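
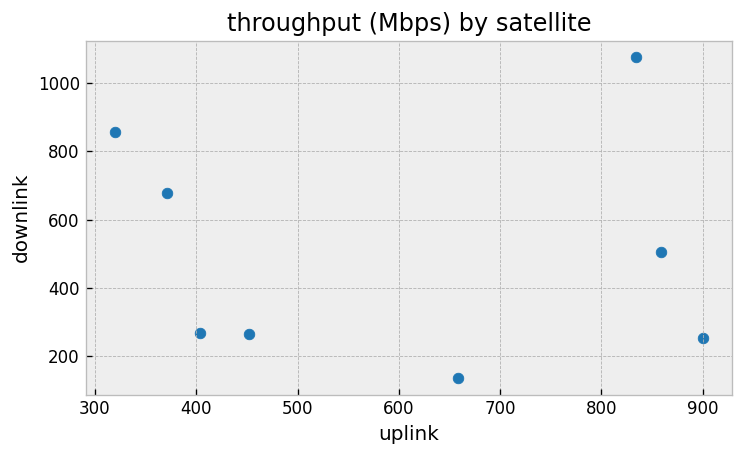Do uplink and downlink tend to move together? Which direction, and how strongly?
Points are roughly uncorrelated; weak (|r| ≈ 0.0).

no clear correlation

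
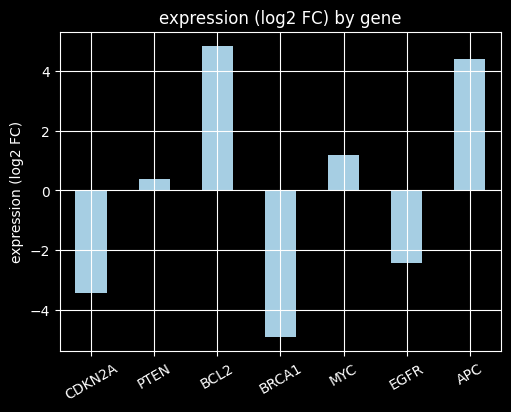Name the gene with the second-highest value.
APC

Top 3: BCL2 ≈ 5, APC ≈ 4, MYC ≈ 1.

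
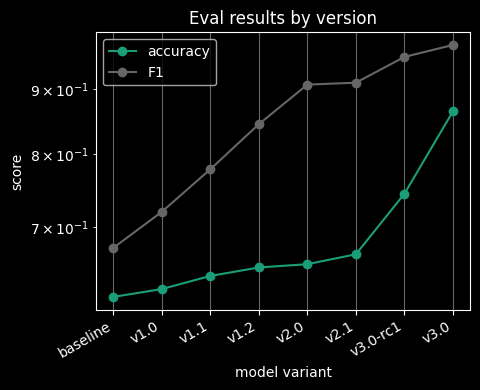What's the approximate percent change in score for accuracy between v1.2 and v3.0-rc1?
≈ +15.4%

v1.2 ≈ 0.65, v3.0-rc1 ≈ 0.75; (0.75 − 0.65) / 0.65 ≈ +15.4%.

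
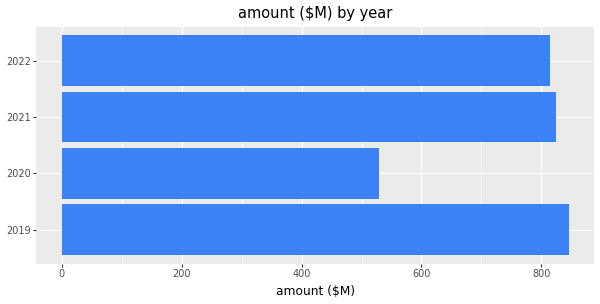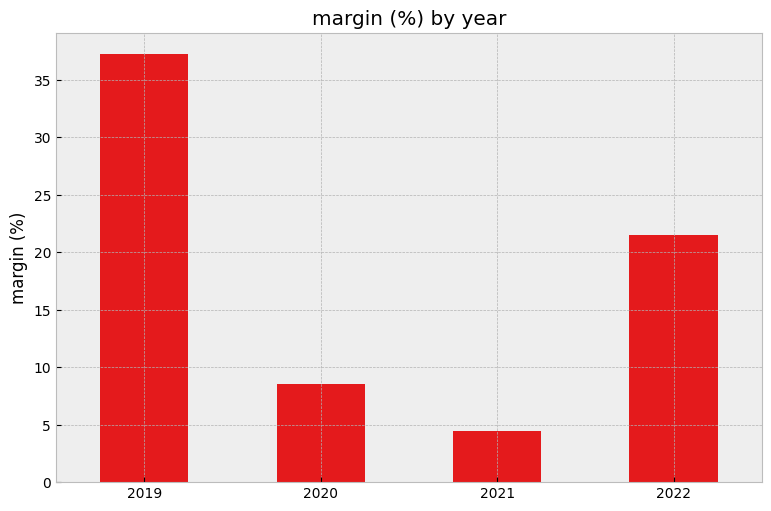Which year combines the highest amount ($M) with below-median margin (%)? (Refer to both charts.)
2021

Chart 2 median margin (%) ≈ 15; below-median years: 2020, 2021. Among those, 2021 has the highest amount ($M) (≈ 800).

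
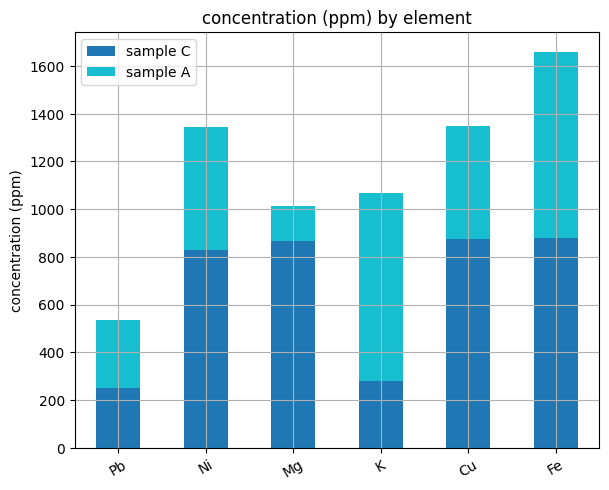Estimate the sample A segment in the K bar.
≈ 800

sample A top ≈ 1000, bottom ≈ 200; segment ≈ 800.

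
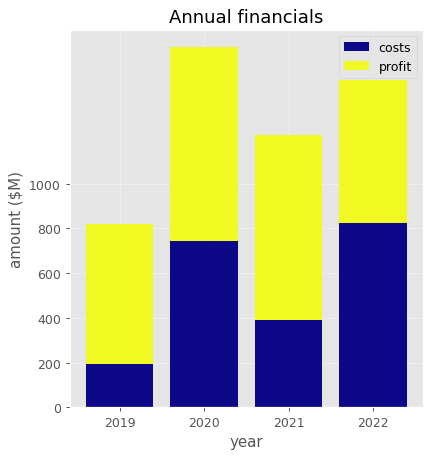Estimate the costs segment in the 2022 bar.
costs top ≈ 800, bottom ≈ 0; segment ≈ 800.

≈ 800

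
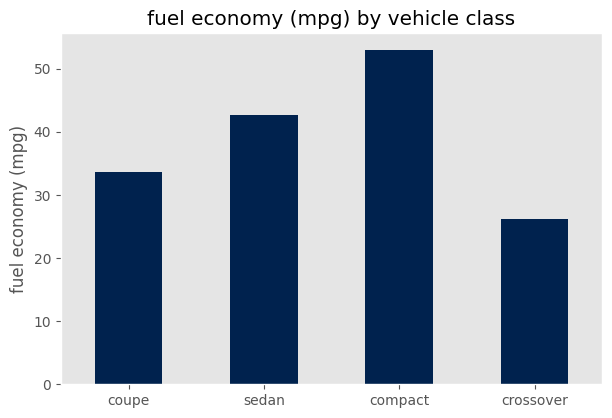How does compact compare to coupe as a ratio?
compact ≈ 55, coupe ≈ 35; 55/35 ≈ 1.57.

≈ 1.57×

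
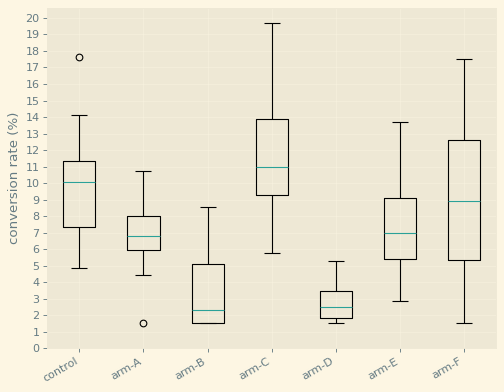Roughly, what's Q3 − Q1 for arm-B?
≈ 3

Q3 ≈ 5, Q1 ≈ 2; IQR ≈ 3.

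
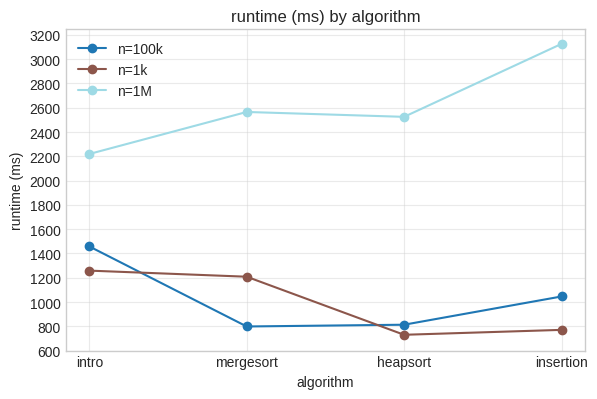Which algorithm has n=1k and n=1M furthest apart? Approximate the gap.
insertion, ≈ 2400 ms

insertion: n=1k ≈ 800, n=1M ≈ 3200 → gap ≈ 2400. Next-largest (heapsort) is only ≈ 1800.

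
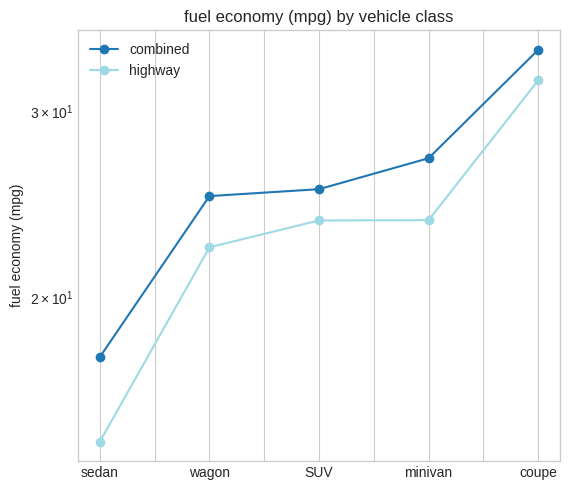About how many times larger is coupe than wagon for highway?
coupe ≈ 32, wagon ≈ 22; 32/22 ≈ 1.45.

≈ 1.45×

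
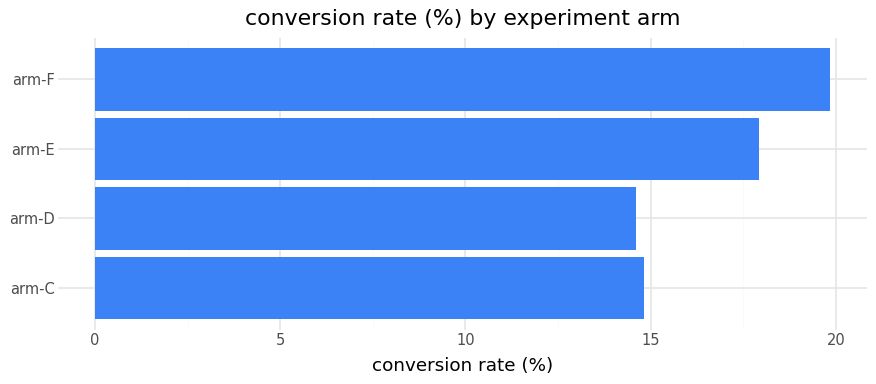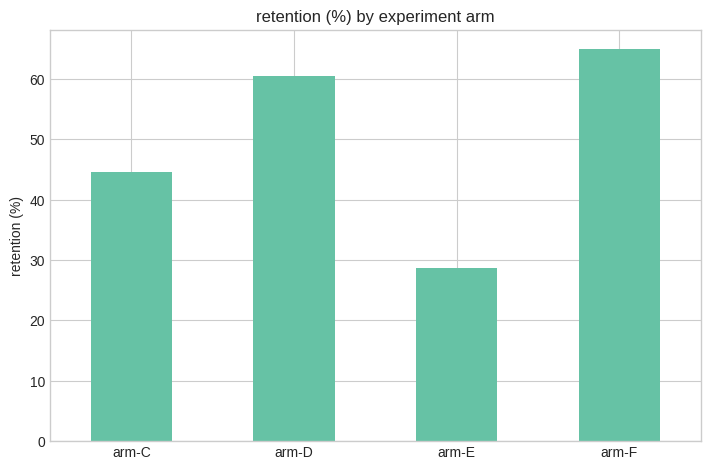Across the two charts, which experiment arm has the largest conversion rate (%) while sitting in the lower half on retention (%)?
arm-E

Chart 2 median retention (%) ≈ 50; below-median experiment arms: arm-C, arm-E. Among those, arm-E has the highest conversion rate (%) (≈ 18).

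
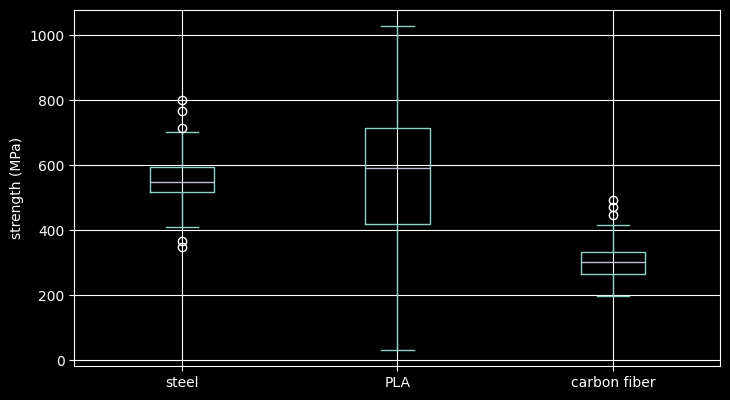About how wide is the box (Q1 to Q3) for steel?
≈ 75

Q3 ≈ 600, Q1 ≈ 525; IQR ≈ 75.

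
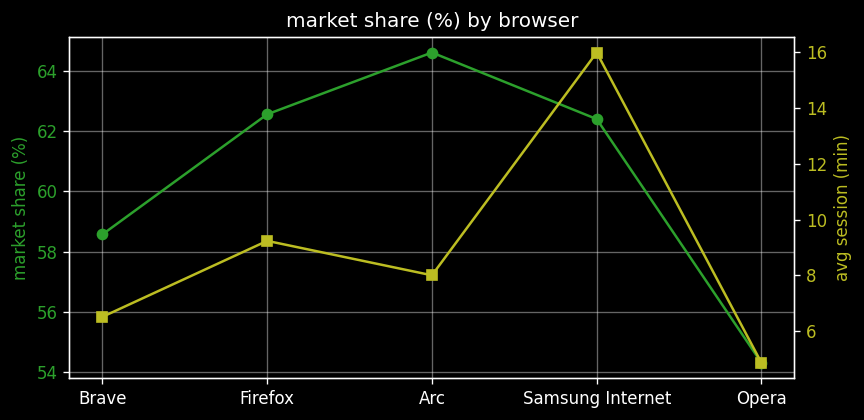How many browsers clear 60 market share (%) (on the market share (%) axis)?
3

Above 60: Firefox, Arc, Samsung Internet.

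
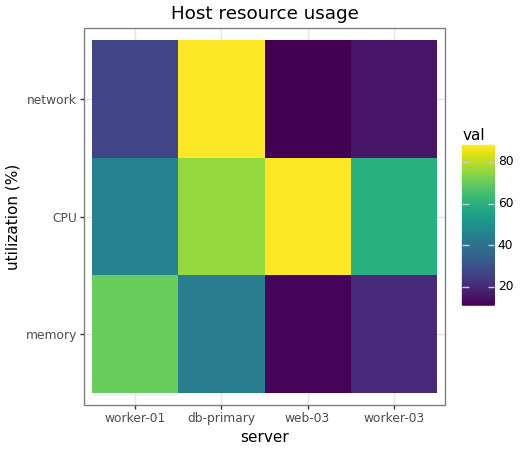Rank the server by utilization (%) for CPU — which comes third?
Top 4 for CPU: web-03 ≈ 90, db-primary ≈ 80, worker-03 ≈ 60, worker-01 ≈ 40.

worker-03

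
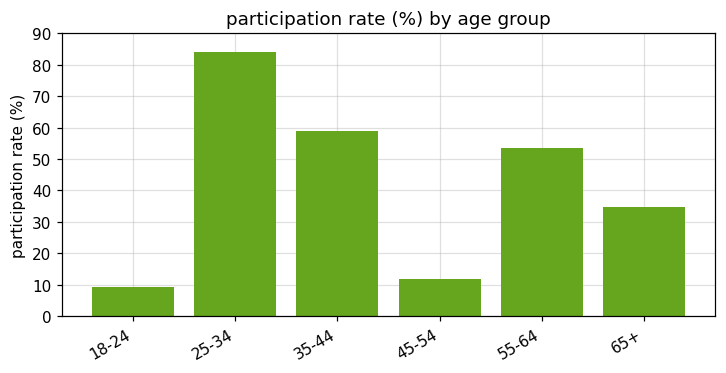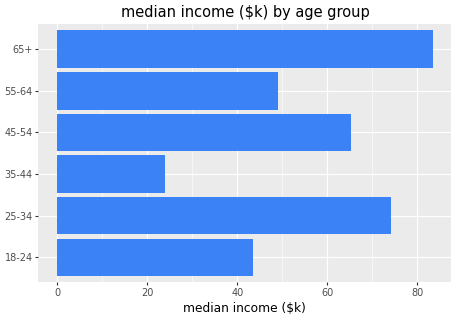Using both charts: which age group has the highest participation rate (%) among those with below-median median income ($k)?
Chart 2 median median income ($k) ≈ 60; below-median age groups: 18-24, 35-44, 55-64. Among those, 35-44 has the highest participation rate (%) (≈ 60).

35-44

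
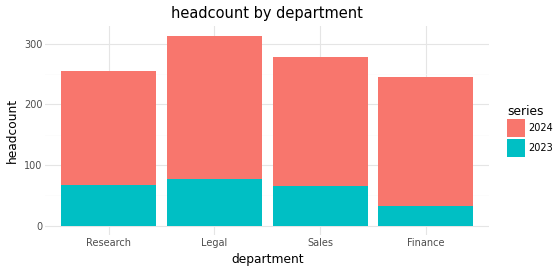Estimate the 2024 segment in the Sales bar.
2024 top ≈ 300, bottom ≈ 50; segment ≈ 250.

≈ 250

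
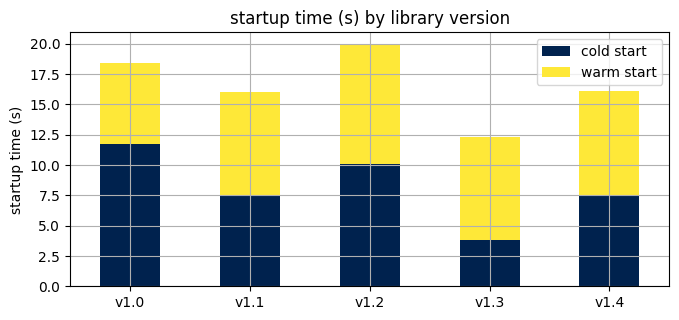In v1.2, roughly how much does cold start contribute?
cold start top ≈ 10, bottom ≈ 0; segment ≈ 10.

≈ 10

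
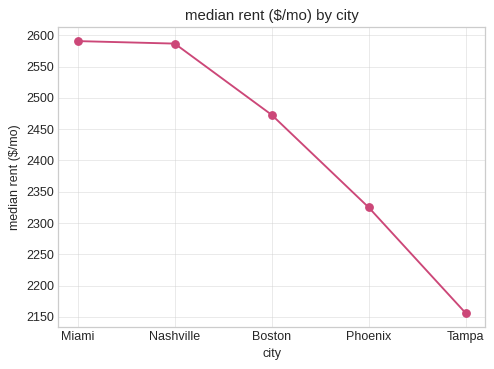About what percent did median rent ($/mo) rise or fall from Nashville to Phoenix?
≈ -11.5%

Nashville ≈ 2600, Phoenix ≈ 2300; (2300 − 2600) / 2600 ≈ -11.5%.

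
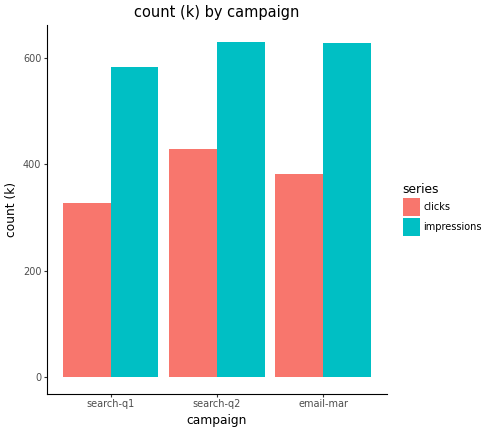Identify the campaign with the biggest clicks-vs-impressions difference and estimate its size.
search-q1: clicks ≈ 300, impressions ≈ 600 → gap ≈ 300. Next-largest (email-mar) is only ≈ 200.

search-q1, ≈ 300 k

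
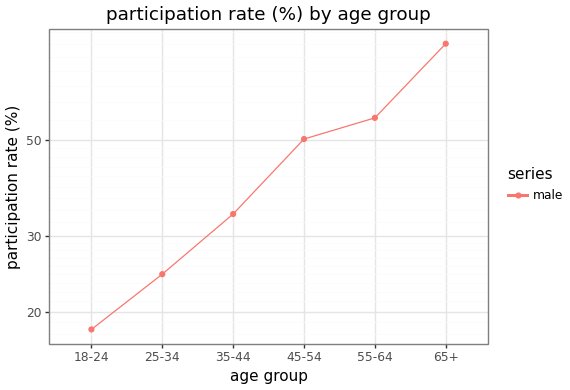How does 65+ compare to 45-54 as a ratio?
65+ ≈ 80, 45-54 ≈ 50; 80/50 ≈ 1.6.

≈ 1.6×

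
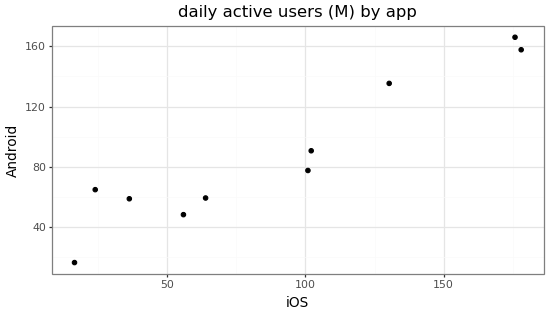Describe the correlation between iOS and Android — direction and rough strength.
positive, strong

Points are positively correlated; strong (|r| ≈ 0.9).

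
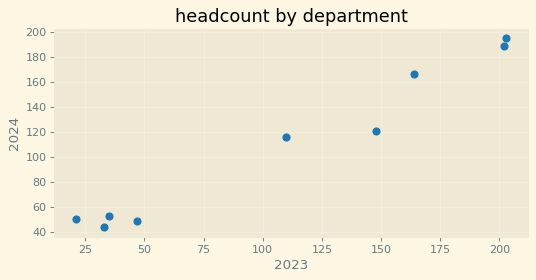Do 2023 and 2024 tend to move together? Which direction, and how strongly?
Points are positively correlated; strong (|r| ≈ 1.0).

positive, strong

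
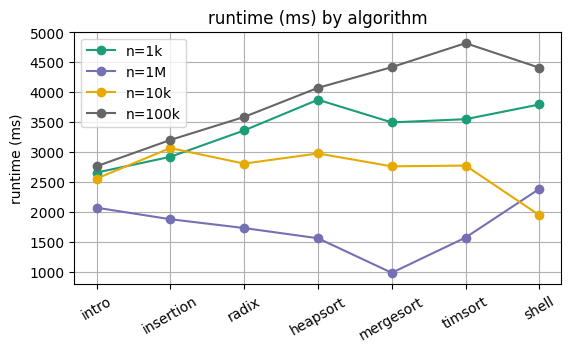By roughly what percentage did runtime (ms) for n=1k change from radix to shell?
radix ≈ 3500, shell ≈ 4000; (4000 − 3500) / 3500 ≈ +14.3%.

≈ +14.3%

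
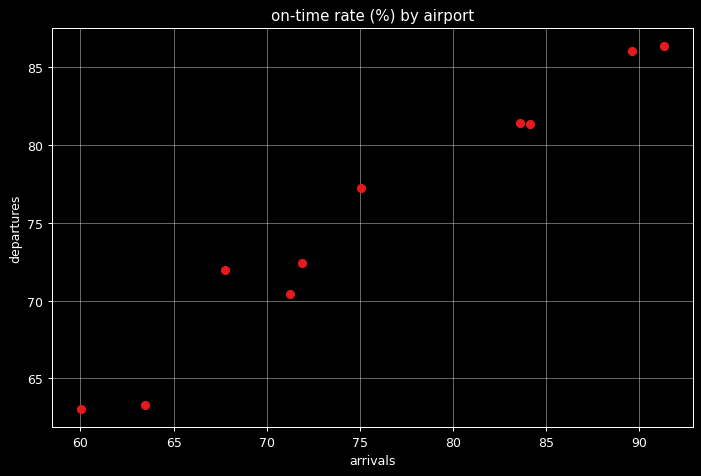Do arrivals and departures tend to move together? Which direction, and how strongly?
Points are positively correlated; strong (|r| ≈ 1.0).

positive, strong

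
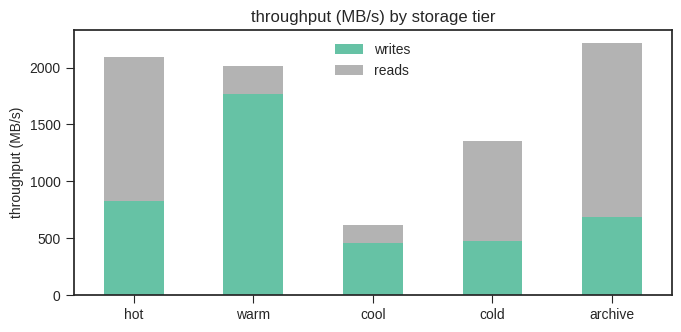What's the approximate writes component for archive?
≈ 600

writes top ≈ 600, bottom ≈ 0; segment ≈ 600.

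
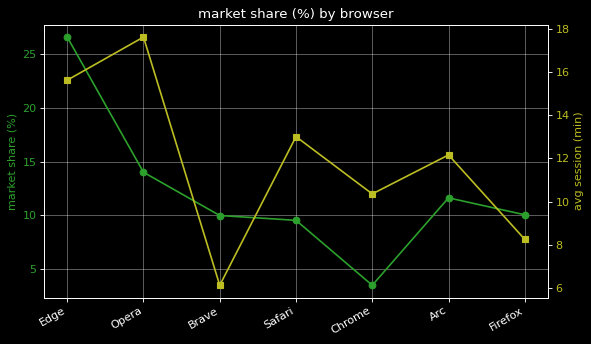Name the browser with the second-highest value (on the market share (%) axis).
Opera

Top 3 (on the market share (%) axis): Edge ≈ 26, Opera ≈ 14, Arc ≈ 12.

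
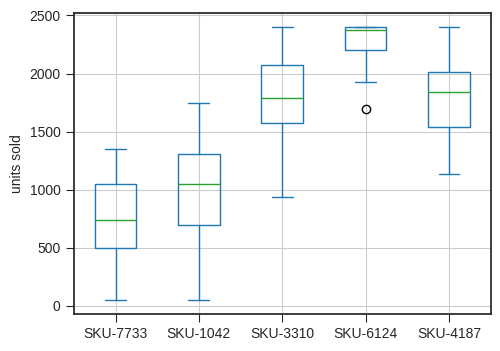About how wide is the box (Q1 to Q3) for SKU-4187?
≈ 400

Q3 ≈ 2000, Q1 ≈ 1600; IQR ≈ 400.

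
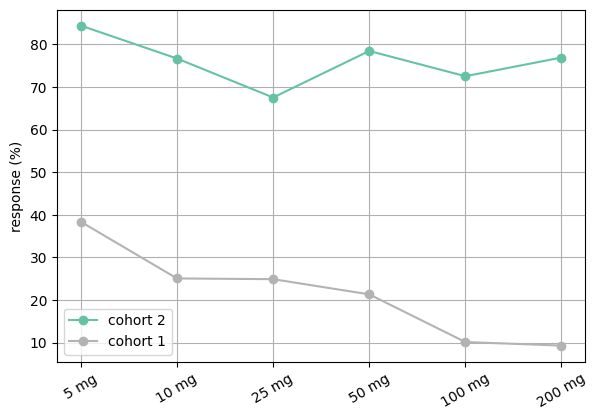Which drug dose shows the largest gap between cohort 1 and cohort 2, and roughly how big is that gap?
200 mg, ≈ 70 %

200 mg: cohort 1 ≈ 10, cohort 2 ≈ 80 → gap ≈ 70. Next-largest (100 mg) is only ≈ 60.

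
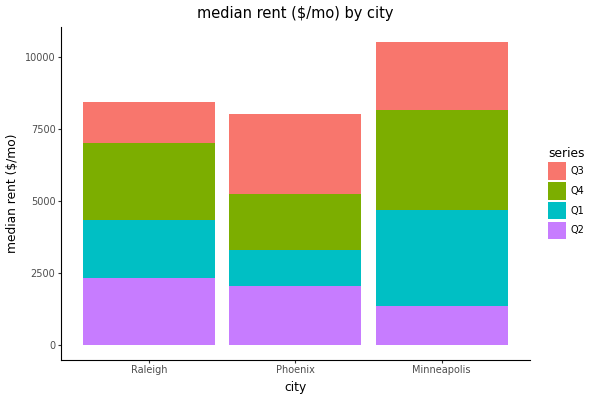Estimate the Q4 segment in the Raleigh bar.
≈ 3000

Q4 top ≈ 7000, bottom ≈ 4000; segment ≈ 3000.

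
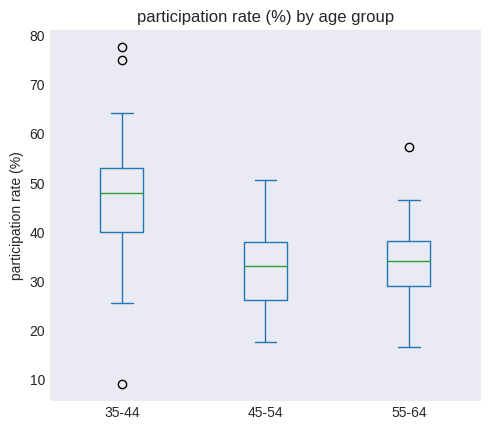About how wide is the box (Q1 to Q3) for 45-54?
Q3 ≈ 38, Q1 ≈ 26; IQR ≈ 12.

≈ 12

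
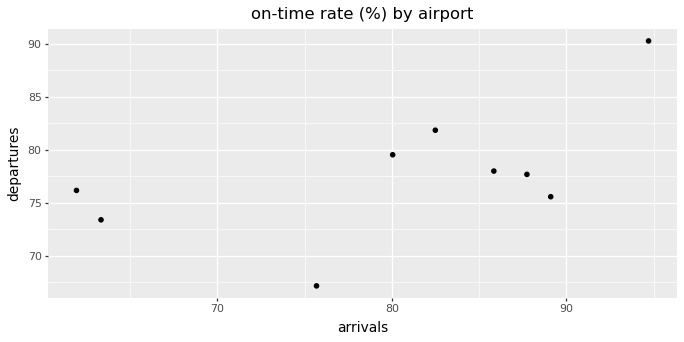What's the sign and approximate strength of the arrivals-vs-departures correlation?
Points are positively correlated; moderate (|r| ≈ 0.6).

positive, moderate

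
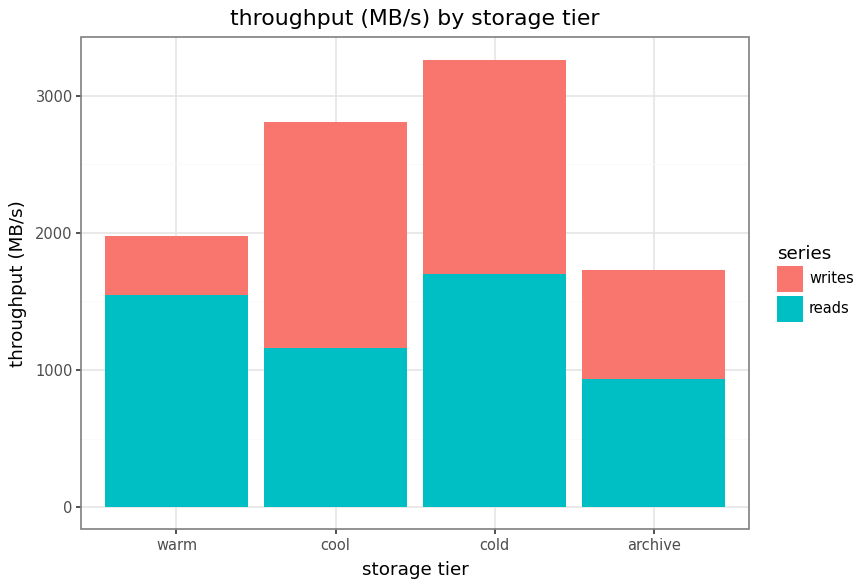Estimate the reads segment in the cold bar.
reads top ≈ 1500, bottom ≈ 0; segment ≈ 1500.

≈ 1500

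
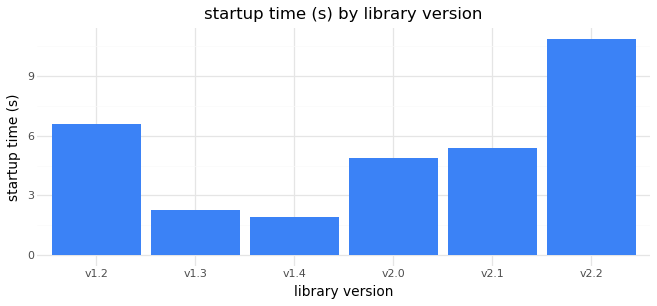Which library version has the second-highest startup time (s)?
Top 3: v2.2 ≈ 11, v1.2 ≈ 7, v2.1 ≈ 5.

v1.2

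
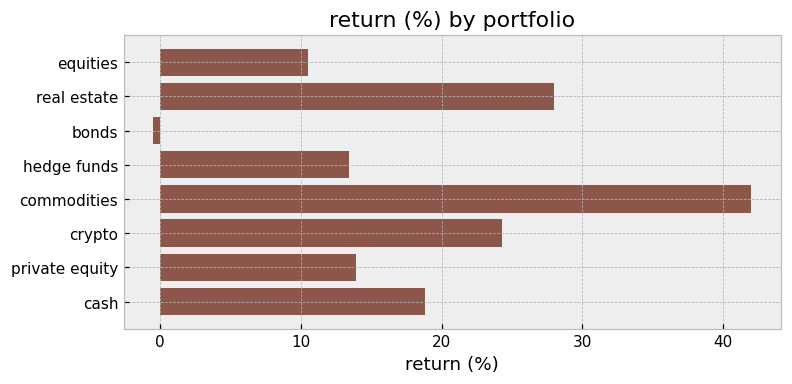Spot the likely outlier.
commodities

commodities ≈ 40; the rest sit between ≈ 0 and ≈ 30.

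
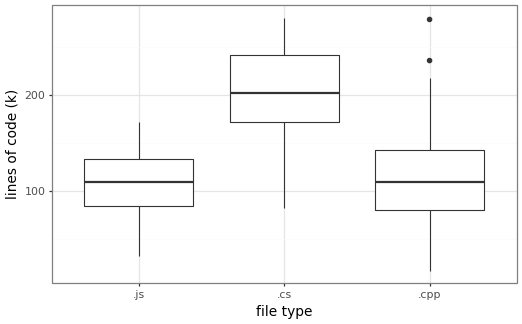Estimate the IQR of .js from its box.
≈ 50

Q3 ≈ 130, Q1 ≈ 80; IQR ≈ 50.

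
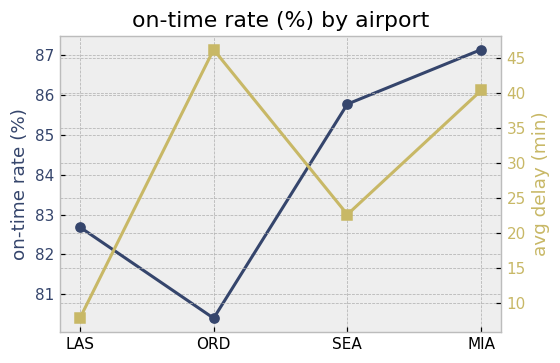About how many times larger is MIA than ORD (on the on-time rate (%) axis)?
≈ 1.09×

MIA ≈ 87, ORD ≈ 80; 87/80 ≈ 1.09.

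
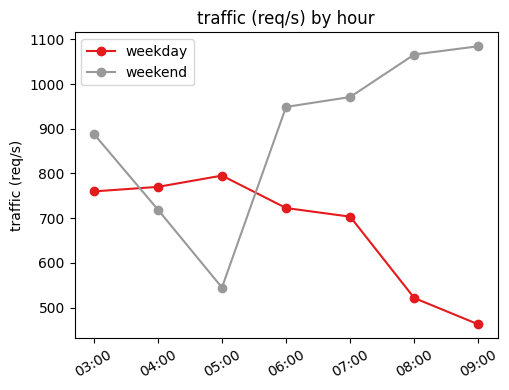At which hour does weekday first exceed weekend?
04:00

03:00: weekday ≈ 800 vs weekend ≈ 900 (not yet); 04:00: weekday ≈ 800 vs weekend ≈ 700 (first crossover).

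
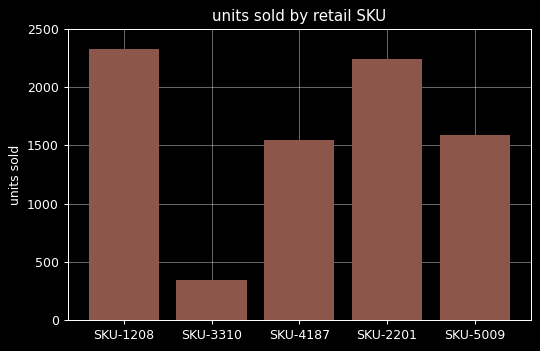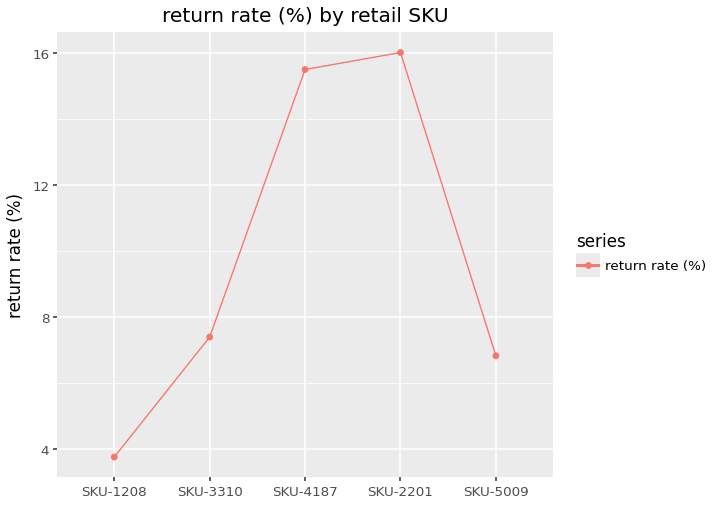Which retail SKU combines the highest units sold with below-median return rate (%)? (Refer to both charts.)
Chart 2 median return rate (%) ≈ 8; below-median retail SKUs: SKU-1208, SKU-5009. Among those, SKU-1208 has the highest units sold (≈ 2500).

SKU-1208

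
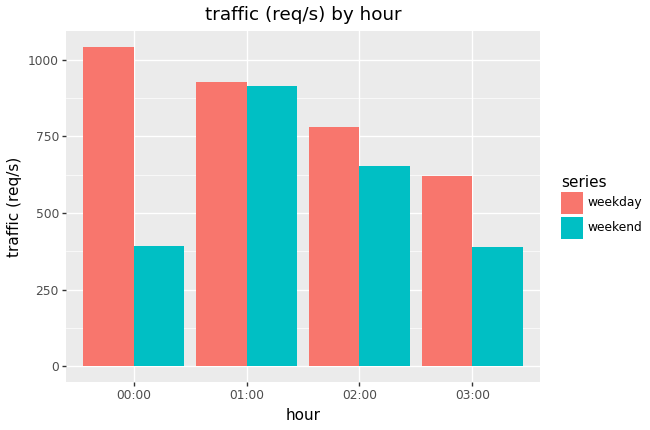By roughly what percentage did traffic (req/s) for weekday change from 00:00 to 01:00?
00:00 ≈ 1000, 01:00 ≈ 900; (900 − 1000) / 1000 ≈ -10%.

≈ -10%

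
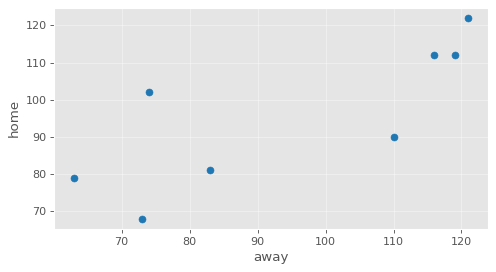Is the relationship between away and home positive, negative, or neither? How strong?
Points are positively correlated; strong (|r| ≈ 0.8).

positive, strong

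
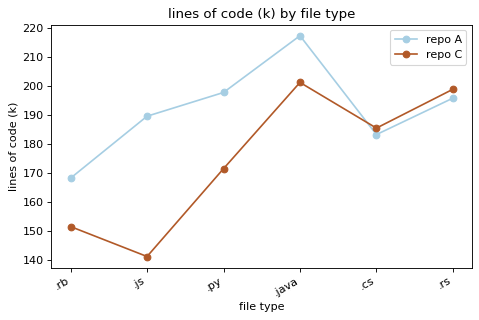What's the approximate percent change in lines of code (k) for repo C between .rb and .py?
.rb ≈ 150, .py ≈ 170; (170 − 150) / 150 ≈ +13.3%.

≈ +13.3%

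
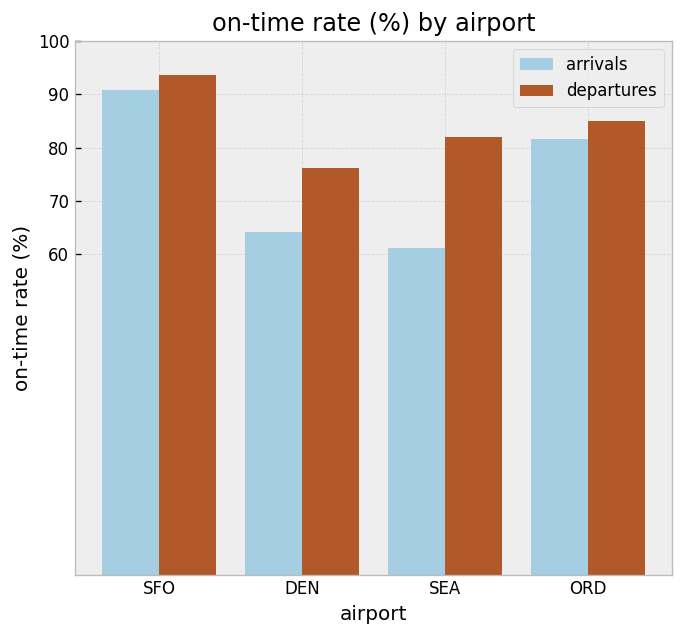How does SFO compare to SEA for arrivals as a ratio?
≈ 1.5×

SFO ≈ 90, SEA ≈ 60; 90/60 ≈ 1.5.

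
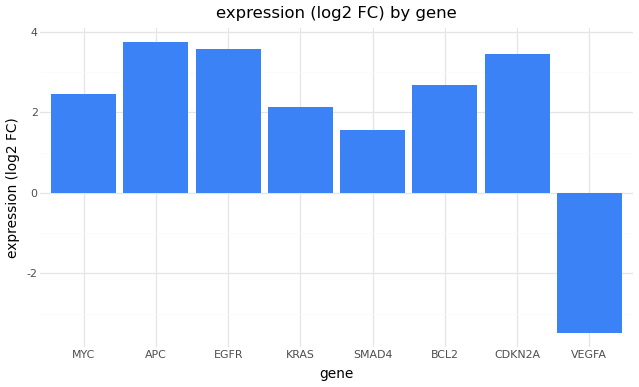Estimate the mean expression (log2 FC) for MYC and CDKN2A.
≈ 2

(2 + 3) / 2 ≈ 2.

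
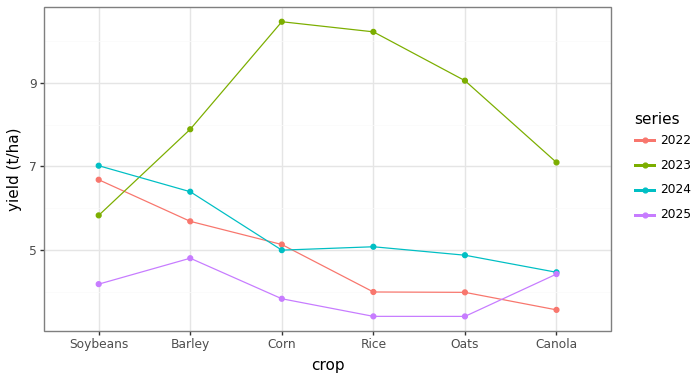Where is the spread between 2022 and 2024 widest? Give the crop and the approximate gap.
Rice, ≈ 1 t/ha

Rice: 2022 ≈ 4, 2024 ≈ 5 → gap ≈ 1. Next-largest (Canola) is only ≈ 0.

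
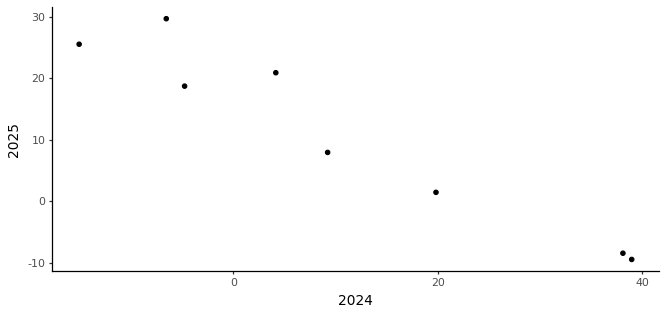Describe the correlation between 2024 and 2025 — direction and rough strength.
Points are negatively correlated; strong (|r| ≈ 1.0).

negative, strong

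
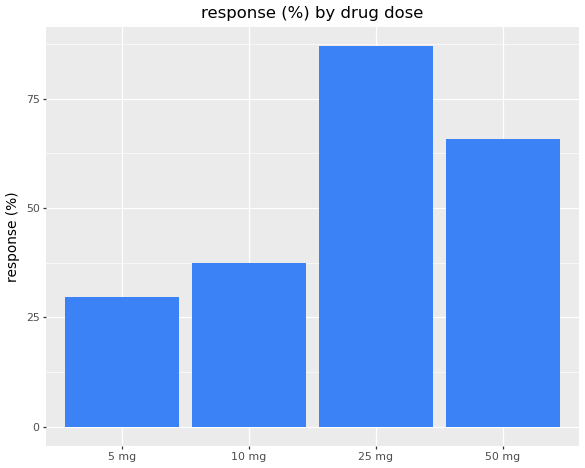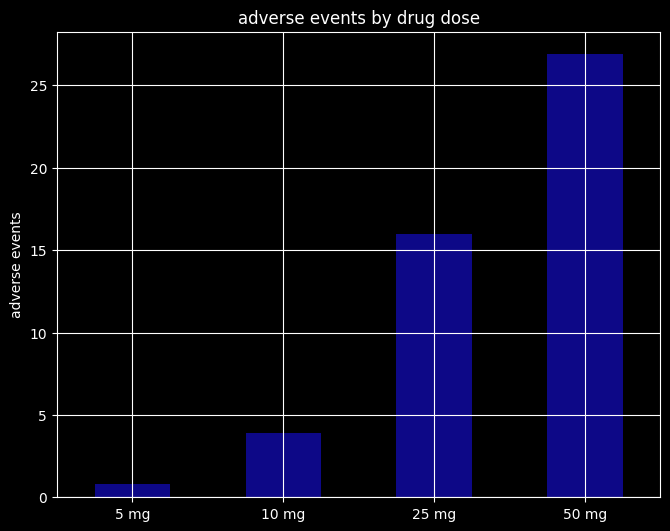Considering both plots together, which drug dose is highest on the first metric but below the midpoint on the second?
Chart 2 median adverse events ≈ 10; below-median drug doses: 5 mg, 10 mg. Among those, 10 mg has the highest response (%) (≈ 40).

10 mg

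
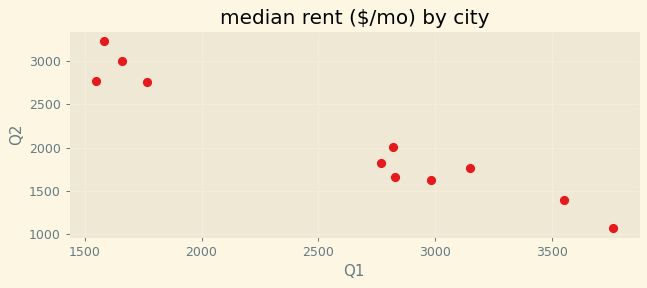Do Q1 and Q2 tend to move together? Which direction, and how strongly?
Points are negatively correlated; strong (|r| ≈ 1.0).

negative, strong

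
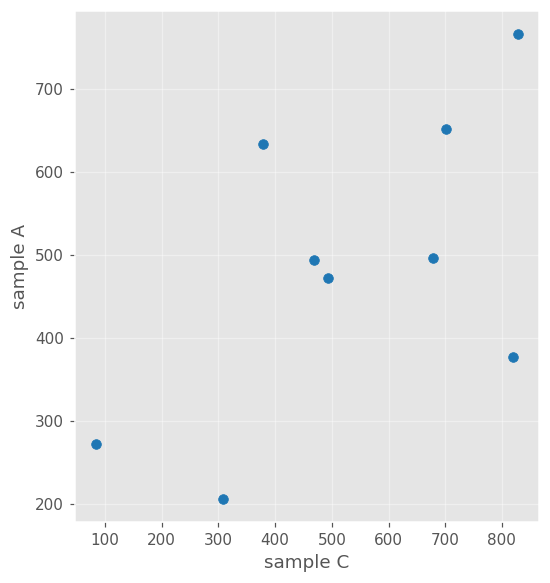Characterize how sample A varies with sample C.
Points are positively correlated; moderate (|r| ≈ 0.6).

positive, moderate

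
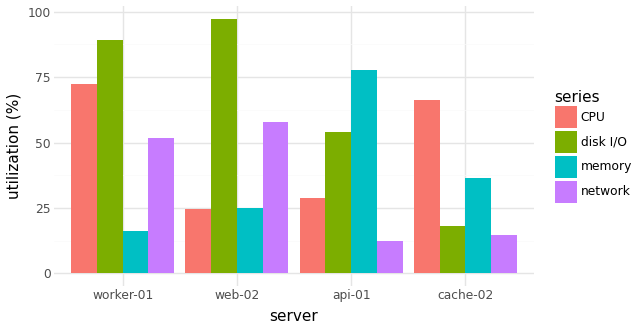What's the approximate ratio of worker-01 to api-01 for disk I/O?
≈ 1.8×

worker-01 ≈ 90, api-01 ≈ 50; 90/50 ≈ 1.8.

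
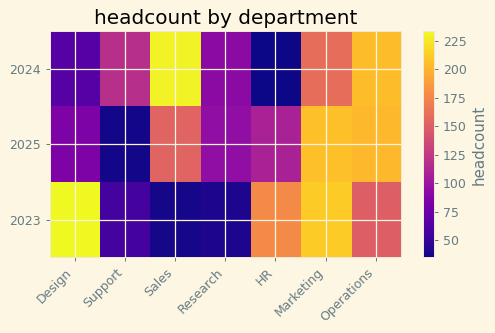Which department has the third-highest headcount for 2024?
Top 4 for 2024: Sales ≈ 240, Operations ≈ 200, Marketing ≈ 160, Support ≈ 120.

Marketing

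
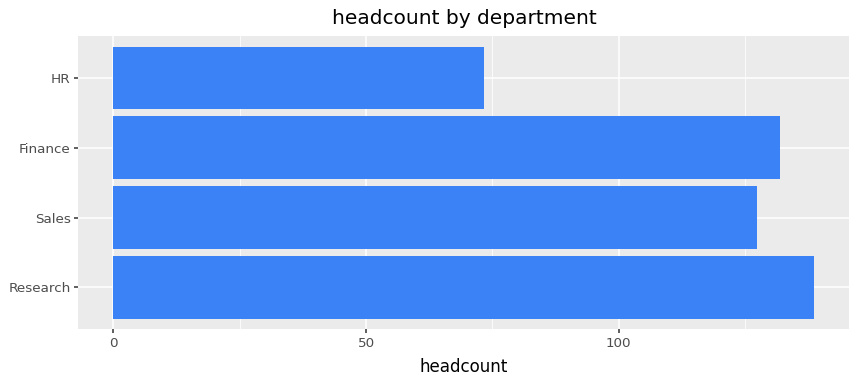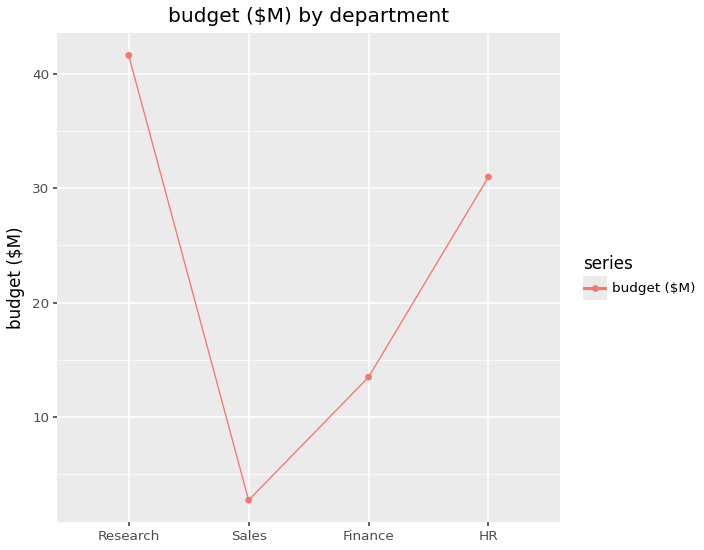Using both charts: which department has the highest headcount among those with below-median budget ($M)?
Chart 2 median budget ($M) ≈ 20; below-median departments: Sales, Finance. Among those, Finance has the highest headcount (≈ 140).

Finance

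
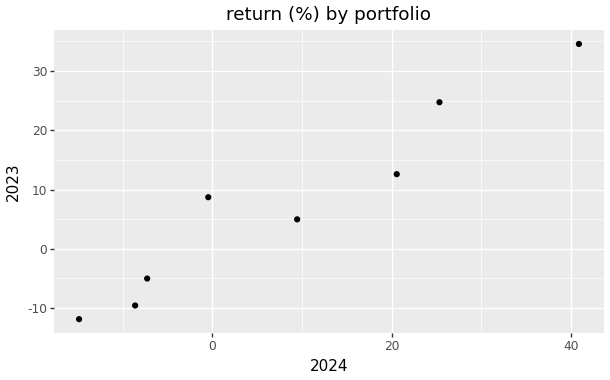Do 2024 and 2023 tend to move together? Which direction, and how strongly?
positive, strong

Points are positively correlated; strong (|r| ≈ 1.0).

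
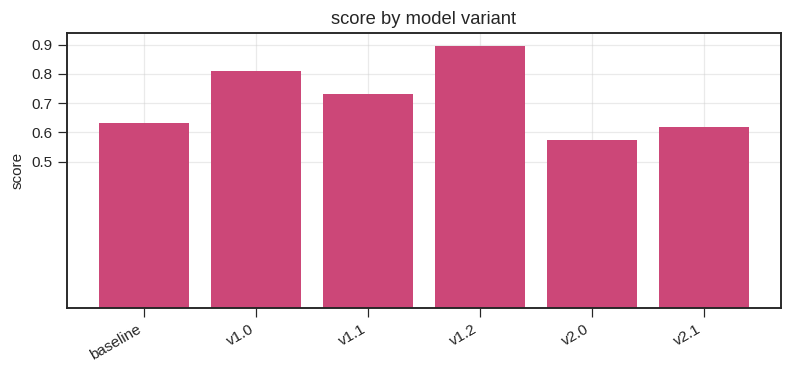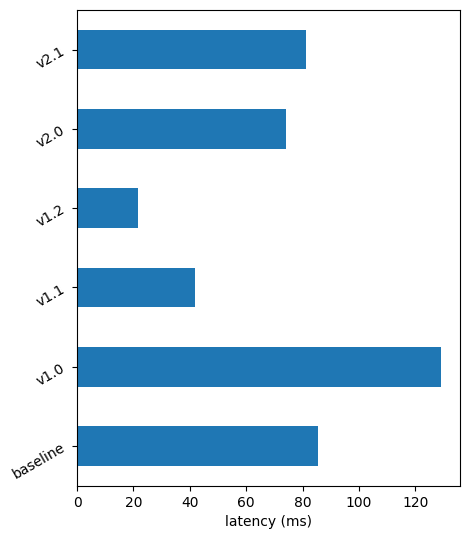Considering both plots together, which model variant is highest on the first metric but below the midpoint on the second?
v1.2

Chart 2 median latency (ms) ≈ 80; below-median model variants: v1.1, v1.2, v2.0. Among those, v1.2 has the highest score (≈ 0.9).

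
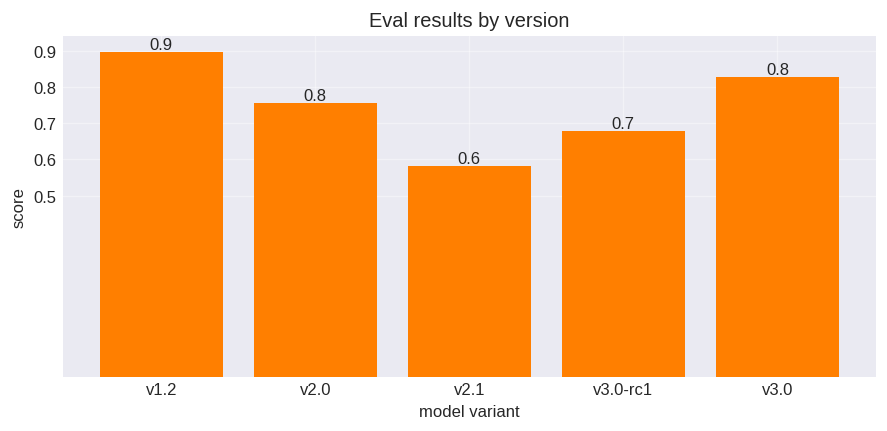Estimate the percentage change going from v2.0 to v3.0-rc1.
≈ -12.5%

v2.0 ≈ 0.8, v3.0-rc1 ≈ 0.7; (0.7 − 0.8) / 0.8 ≈ -12.5%.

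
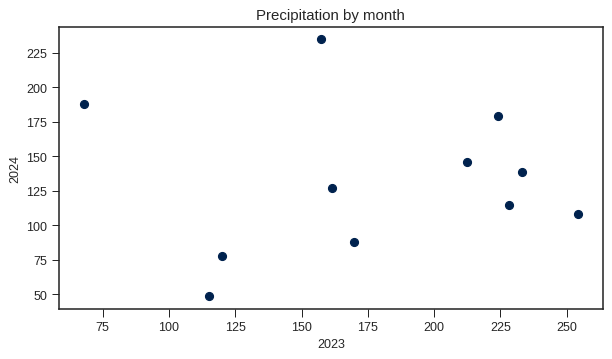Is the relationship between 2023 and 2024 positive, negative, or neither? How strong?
Points are roughly uncorrelated; weak (|r| ≈ 0.0).

no clear correlation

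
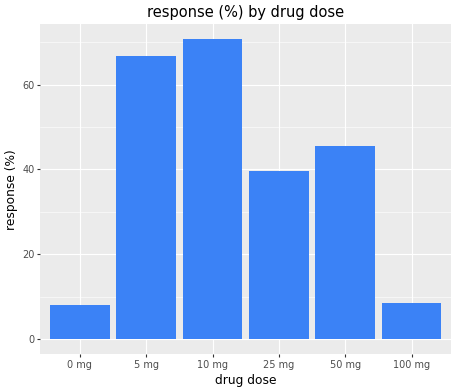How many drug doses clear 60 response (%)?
2

Above 60: 5 mg, 10 mg.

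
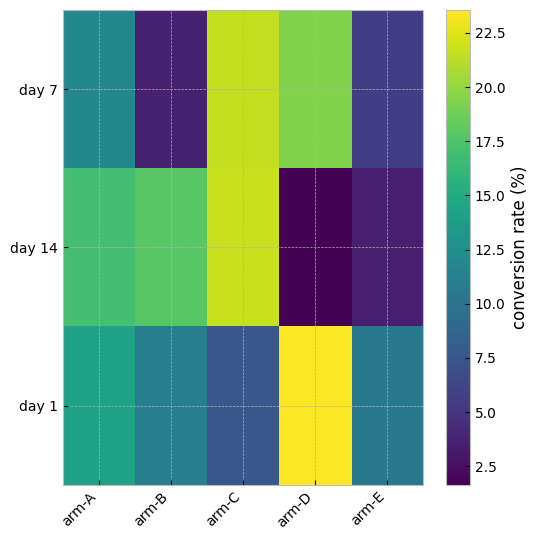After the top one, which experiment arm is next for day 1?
arm-A

Top 3 for day 1: arm-D ≈ 24, arm-A ≈ 14, arm-B ≈ 10.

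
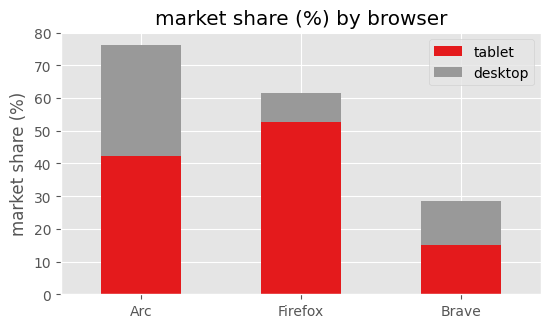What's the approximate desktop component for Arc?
desktop top ≈ 80, bottom ≈ 40; segment ≈ 40.

≈ 40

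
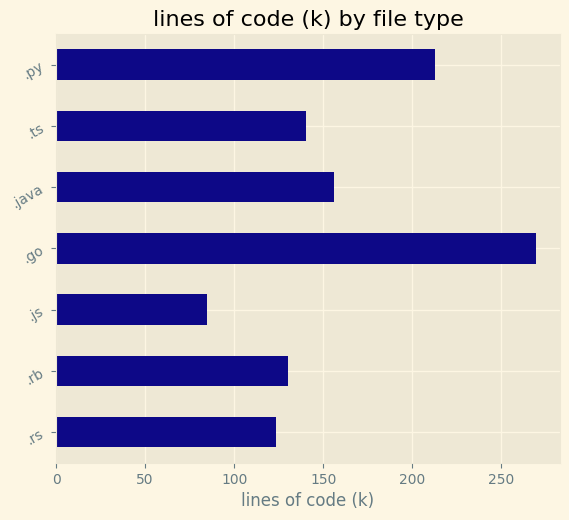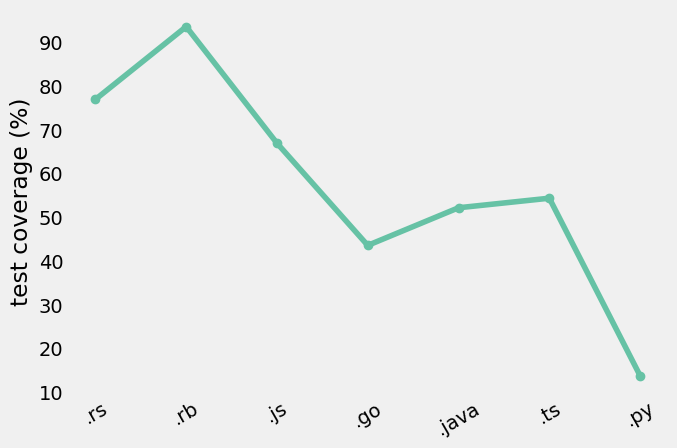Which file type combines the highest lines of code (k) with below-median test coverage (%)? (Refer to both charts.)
Chart 2 median test coverage (%) ≈ 50; below-median file types: .go, .java, .py. Among those, .go has the highest lines of code (k) (≈ 275).

.go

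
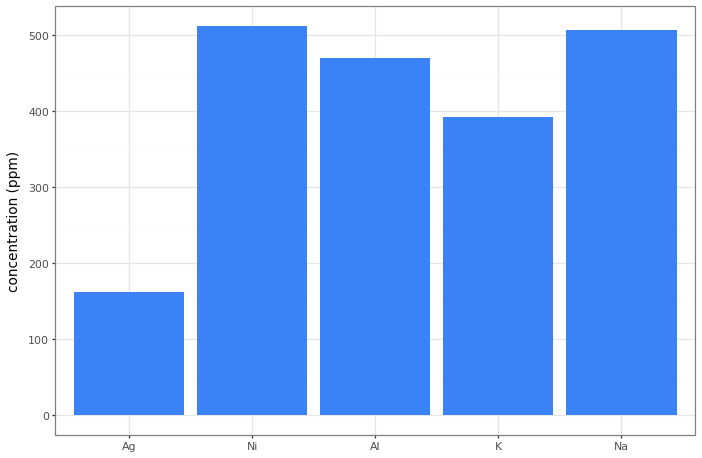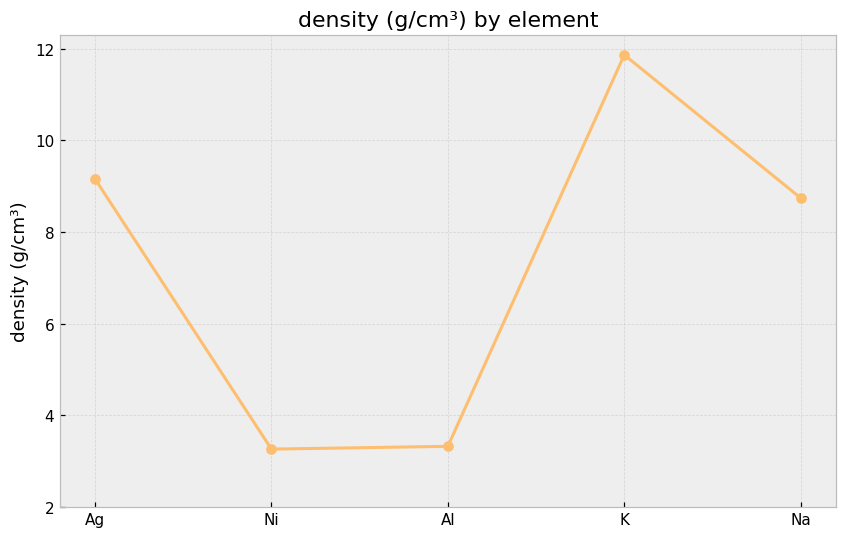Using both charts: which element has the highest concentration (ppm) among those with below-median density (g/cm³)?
Ni

Chart 2 median density (g/cm³) ≈ 8; below-median elements: Ni, Al. Among those, Ni has the highest concentration (ppm) (≈ 500).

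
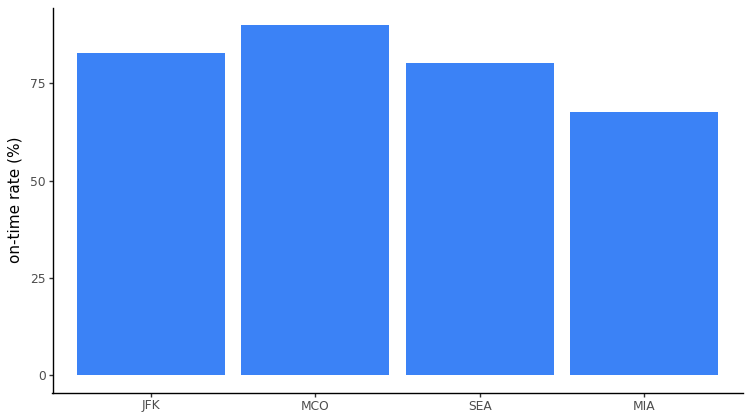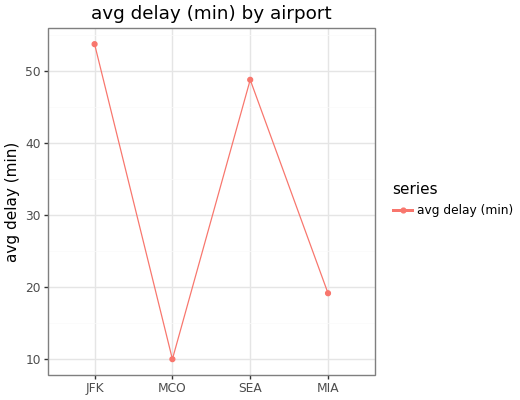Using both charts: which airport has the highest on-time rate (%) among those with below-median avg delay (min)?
Chart 2 median avg delay (min) ≈ 35; below-median airports: MCO, MIA. Among those, MCO has the highest on-time rate (%) (≈ 90).

MCO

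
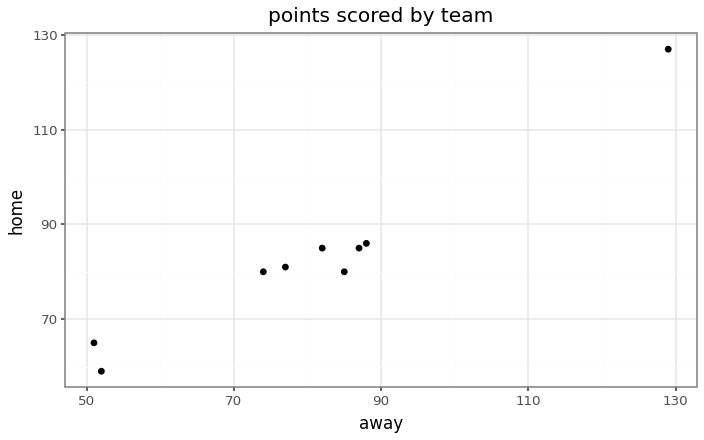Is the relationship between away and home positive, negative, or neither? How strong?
Points are positively correlated; strong (|r| ≈ 1.0).

positive, strong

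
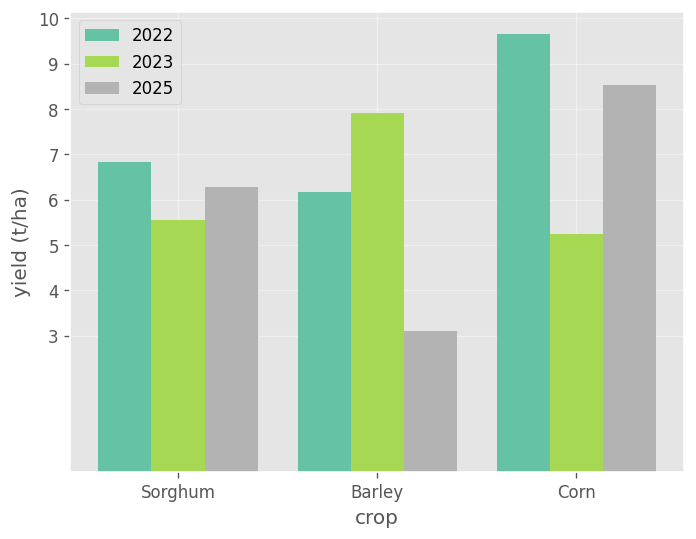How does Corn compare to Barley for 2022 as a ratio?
≈ 1.67×

Corn ≈ 10, Barley ≈ 6; 10/6 ≈ 1.67.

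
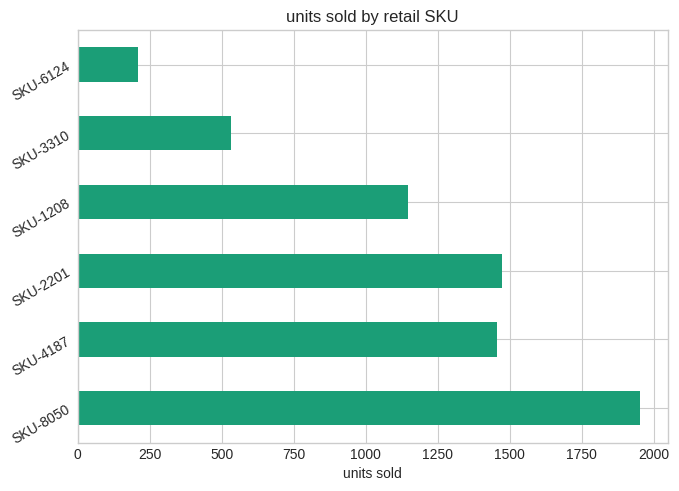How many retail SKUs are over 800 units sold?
4

Above 800: SKU-8050, SKU-4187, SKU-2201, SKU-1208.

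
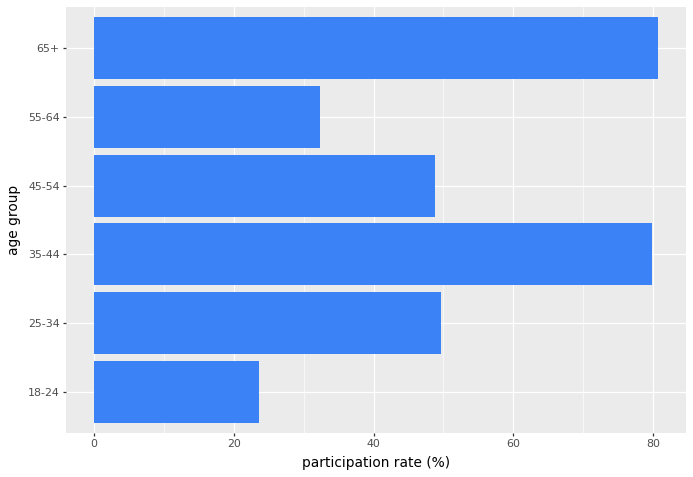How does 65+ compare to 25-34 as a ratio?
≈ 1.6×

65+ ≈ 80, 25-34 ≈ 50; 80/50 ≈ 1.6.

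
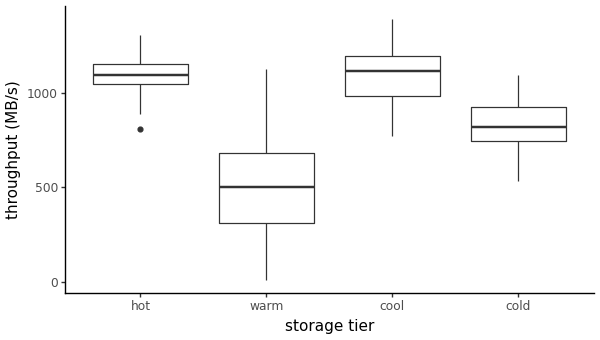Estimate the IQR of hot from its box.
Q3 ≈ 1150, Q1 ≈ 1050; IQR ≈ 100.

≈ 100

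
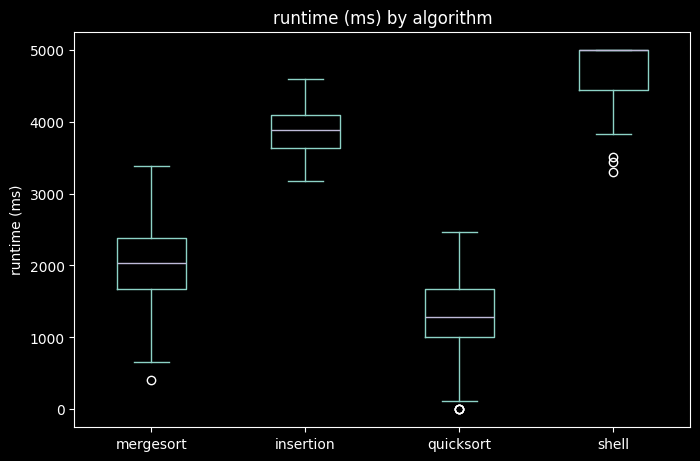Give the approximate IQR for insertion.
≈ 500

Q3 ≈ 4000, Q1 ≈ 3500; IQR ≈ 500.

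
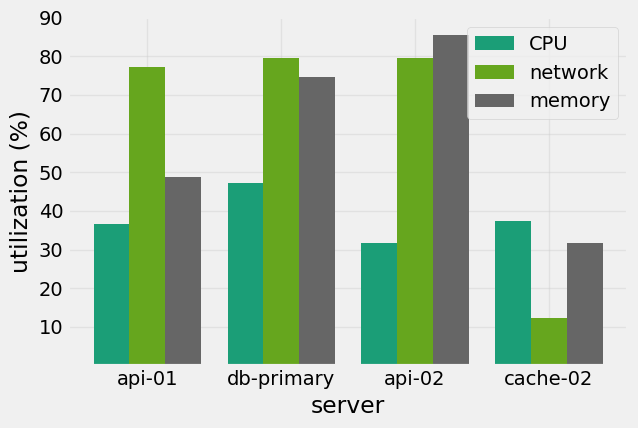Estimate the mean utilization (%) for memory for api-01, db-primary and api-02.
≈ 70

(50 + 70 + 90) / 3 ≈ 70.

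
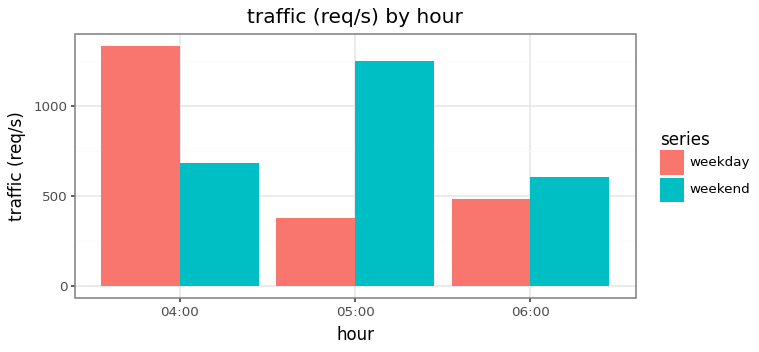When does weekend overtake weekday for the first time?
05:00

04:00: weekend ≈ 600 vs weekday ≈ 1400 (not yet); 05:00: weekend ≈ 1200 vs weekday ≈ 400 (first crossover).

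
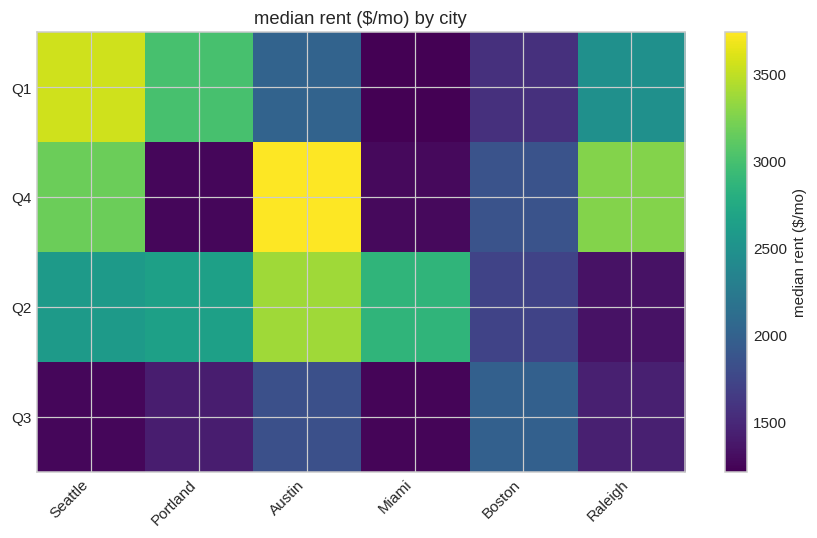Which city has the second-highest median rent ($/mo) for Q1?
Top 3 for Q1: Seattle ≈ 3500, Portland ≈ 3000, Raleigh ≈ 2500.

Portland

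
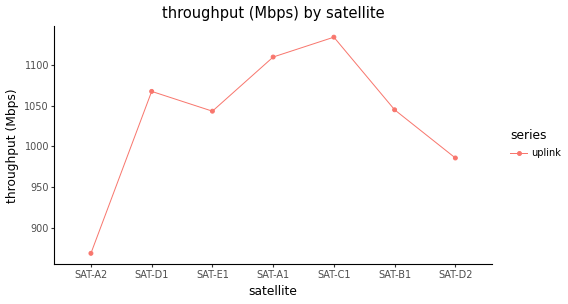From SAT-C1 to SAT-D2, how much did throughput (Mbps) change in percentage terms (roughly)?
SAT-C1 ≈ 1125, SAT-D2 ≈ 975; (975 − 1125) / 1125 ≈ -13.3%.

≈ -13.3%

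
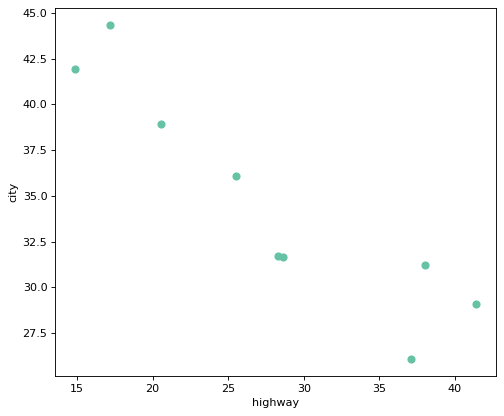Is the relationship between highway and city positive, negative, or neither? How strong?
Points are negatively correlated; strong (|r| ≈ 0.9).

negative, strong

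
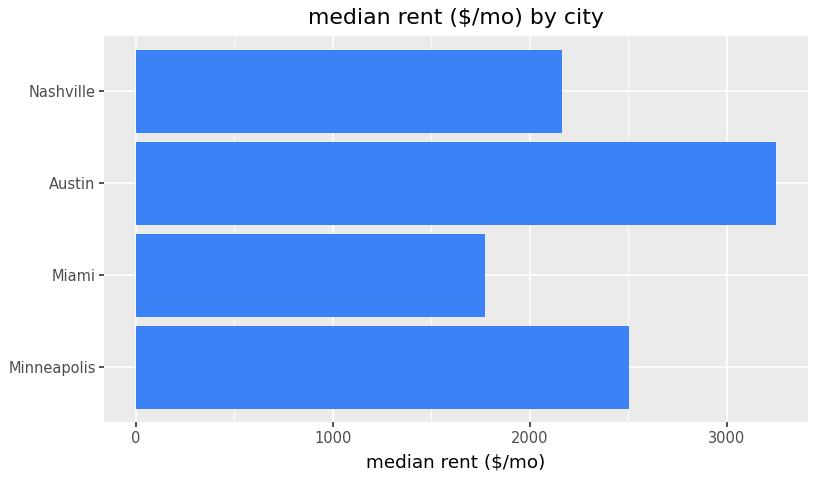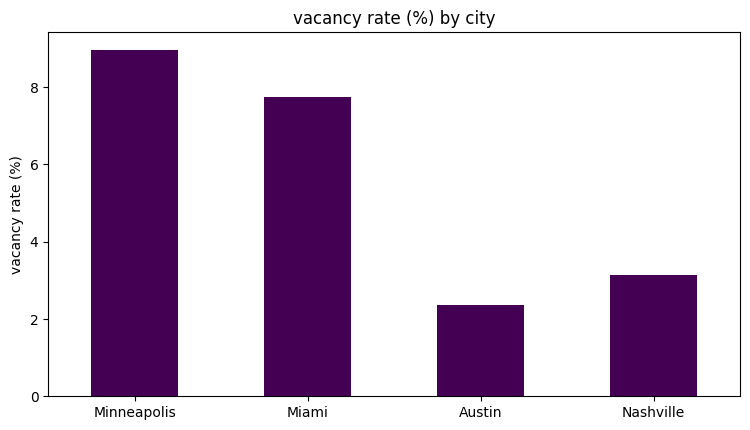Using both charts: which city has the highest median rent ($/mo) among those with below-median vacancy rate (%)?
Chart 2 median vacancy rate (%) ≈ 5; below-median cities: Austin, Nashville. Among those, Austin has the highest median rent ($/mo) (≈ 3000).

Austin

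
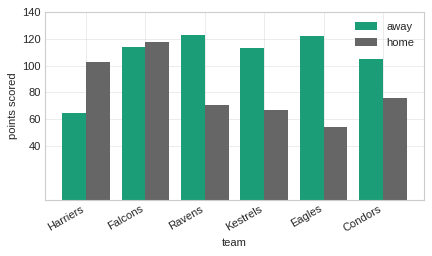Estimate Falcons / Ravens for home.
≈ 1.5×

Falcons ≈ 120, Ravens ≈ 80; 120/80 ≈ 1.5.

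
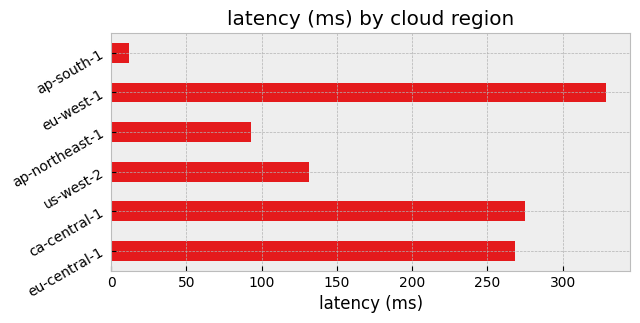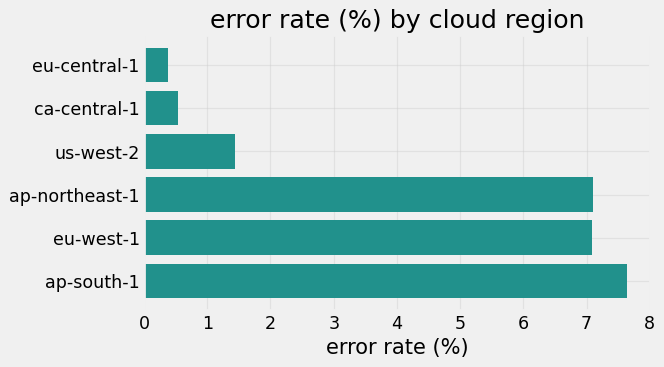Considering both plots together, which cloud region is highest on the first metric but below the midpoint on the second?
ca-central-1

Chart 2 median error rate (%) ≈ 4; below-median cloud regions: eu-central-1, ca-central-1, us-west-2. Among those, ca-central-1 has the highest latency (ms) (≈ 300).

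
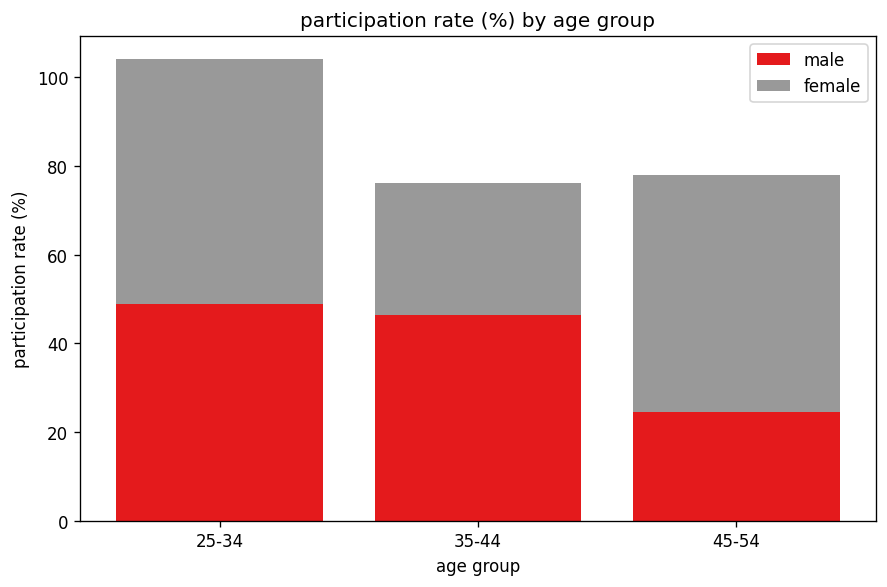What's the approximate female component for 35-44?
≈ 30

female top ≈ 80, bottom ≈ 50; segment ≈ 30.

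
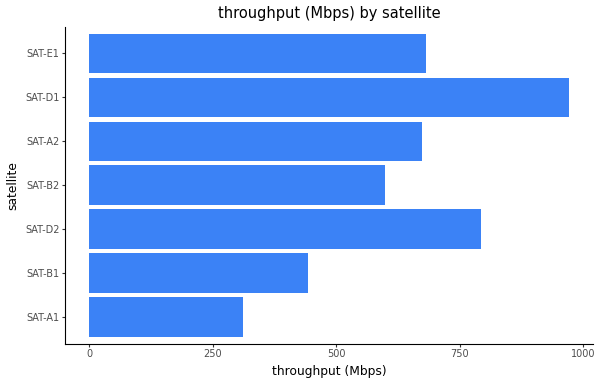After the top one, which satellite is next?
Top 3: SAT-D1 ≈ 1000, SAT-D2 ≈ 800, SAT-E1 ≈ 700.

SAT-D2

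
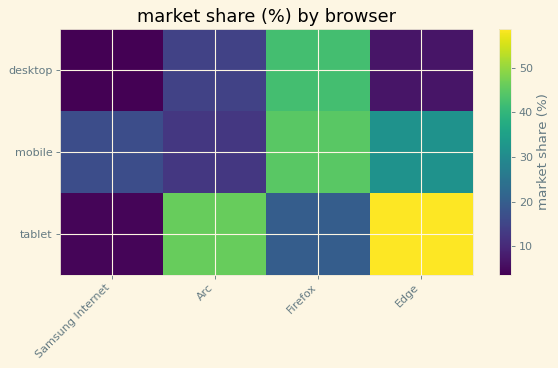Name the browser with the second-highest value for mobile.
Edge

Top 3 for mobile: Firefox ≈ 45, Edge ≈ 30, Samsung Internet ≈ 15.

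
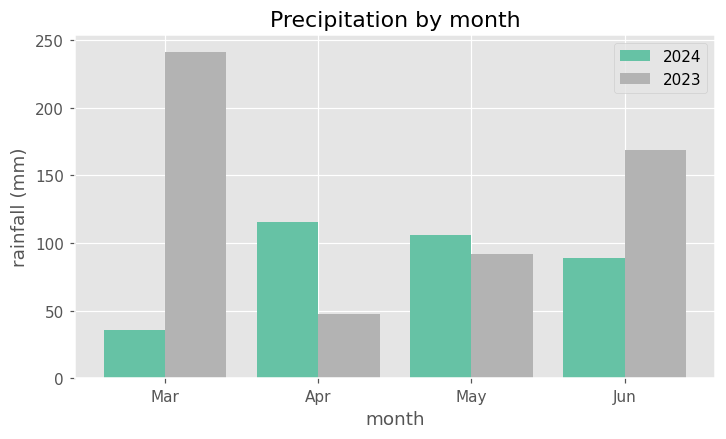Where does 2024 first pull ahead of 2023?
Mar: 2024 ≈ 25 vs 2023 ≈ 250 (not yet); Apr: 2024 ≈ 125 vs 2023 ≈ 50 (first crossover).

Apr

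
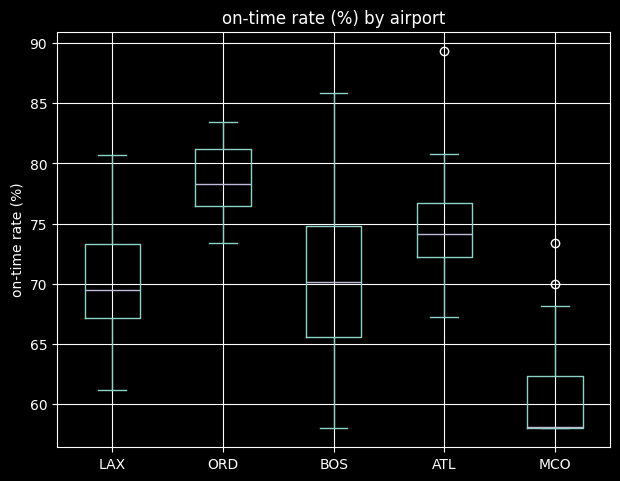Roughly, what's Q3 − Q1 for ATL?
Q3 ≈ 76, Q1 ≈ 72; IQR ≈ 4.

≈ 4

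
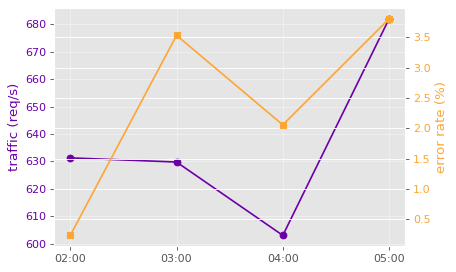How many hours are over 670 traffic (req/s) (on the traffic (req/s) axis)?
1

Above 670: 05:00.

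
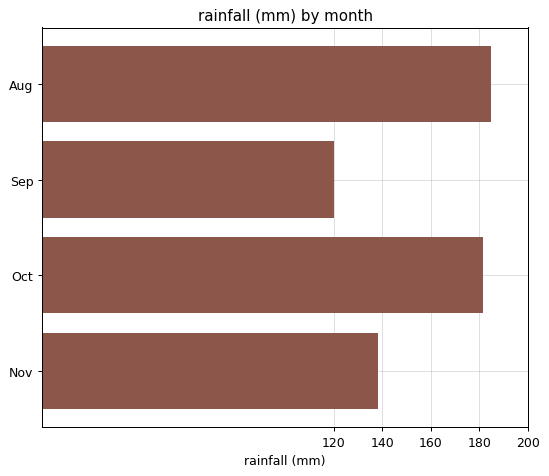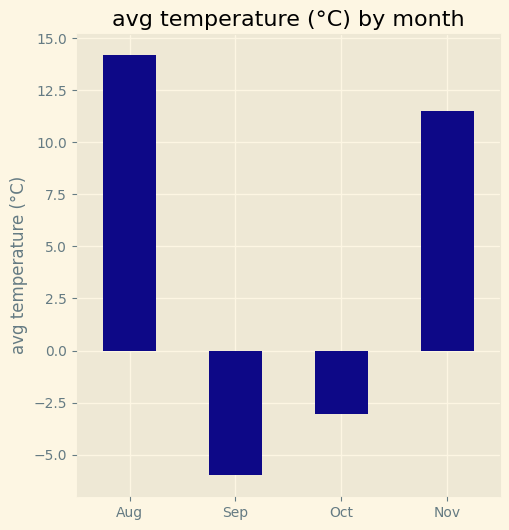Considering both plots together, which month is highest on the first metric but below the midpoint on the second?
Chart 2 median avg temperature (°C) ≈ 4; below-median months: Sep, Oct. Among those, Oct has the highest rainfall (mm) (≈ 180).

Oct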